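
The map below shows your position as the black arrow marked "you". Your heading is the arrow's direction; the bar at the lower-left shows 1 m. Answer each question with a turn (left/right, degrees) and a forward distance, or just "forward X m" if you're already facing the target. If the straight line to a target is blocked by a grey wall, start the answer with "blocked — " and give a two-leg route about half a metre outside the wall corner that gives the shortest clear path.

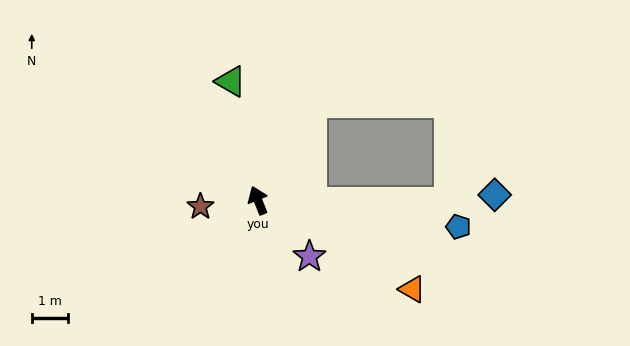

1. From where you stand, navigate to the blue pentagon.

turn right 119°, forward 5.5 m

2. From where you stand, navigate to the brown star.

turn left 74°, forward 1.6 m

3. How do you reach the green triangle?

turn right 9°, forward 3.3 m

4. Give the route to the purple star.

turn right 159°, forward 2.1 m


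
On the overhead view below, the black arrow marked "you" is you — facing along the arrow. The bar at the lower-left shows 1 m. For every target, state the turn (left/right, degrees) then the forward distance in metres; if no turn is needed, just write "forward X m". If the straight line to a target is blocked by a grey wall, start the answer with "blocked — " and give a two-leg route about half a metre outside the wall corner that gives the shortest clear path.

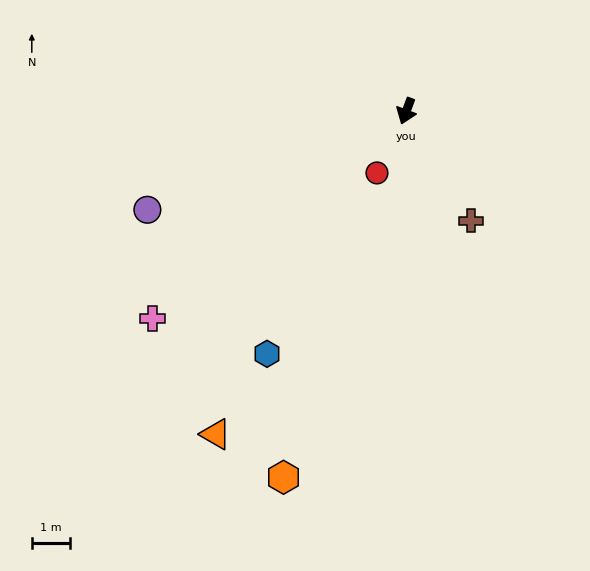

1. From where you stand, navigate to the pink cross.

turn right 30°, forward 8.6 m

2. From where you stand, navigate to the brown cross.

turn left 51°, forward 3.3 m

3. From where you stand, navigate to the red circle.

turn right 5°, forward 1.8 m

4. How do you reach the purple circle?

turn right 49°, forward 7.3 m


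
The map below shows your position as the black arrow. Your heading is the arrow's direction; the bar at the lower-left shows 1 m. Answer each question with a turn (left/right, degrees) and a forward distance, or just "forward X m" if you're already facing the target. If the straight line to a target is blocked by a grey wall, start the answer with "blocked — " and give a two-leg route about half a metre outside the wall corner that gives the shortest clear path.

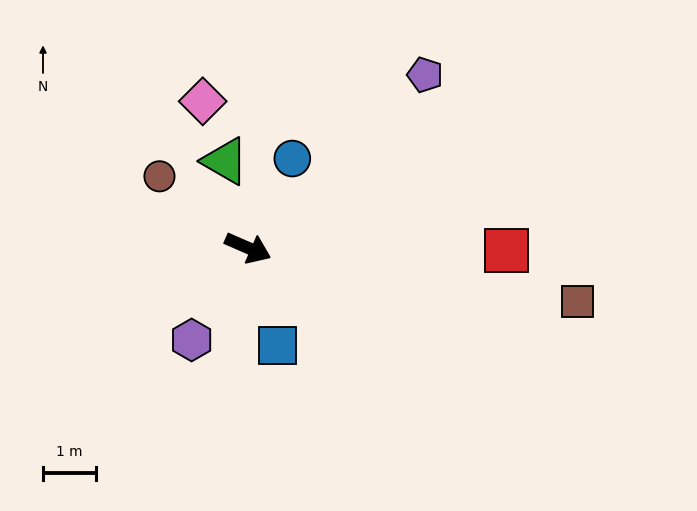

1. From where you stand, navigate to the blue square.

turn right 50°, forward 1.9 m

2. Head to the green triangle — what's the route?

turn left 128°, forward 1.7 m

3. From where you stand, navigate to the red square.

turn left 23°, forward 4.9 m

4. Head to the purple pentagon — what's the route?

turn left 68°, forward 4.6 m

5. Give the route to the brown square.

turn left 14°, forward 6.3 m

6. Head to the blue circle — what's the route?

turn left 87°, forward 1.9 m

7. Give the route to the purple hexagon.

turn right 98°, forward 2.0 m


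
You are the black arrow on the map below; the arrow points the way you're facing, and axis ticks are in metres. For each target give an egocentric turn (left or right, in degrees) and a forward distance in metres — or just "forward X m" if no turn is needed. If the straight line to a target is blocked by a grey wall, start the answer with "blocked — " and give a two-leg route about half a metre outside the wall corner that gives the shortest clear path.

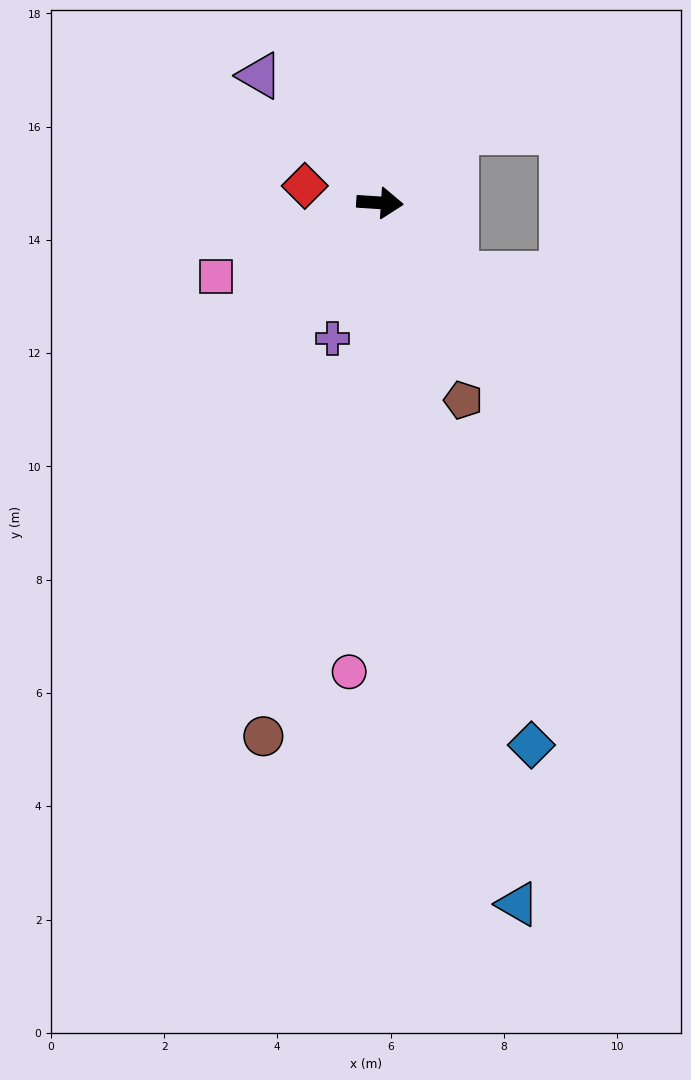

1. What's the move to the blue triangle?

turn right 75°, forward 12.6 m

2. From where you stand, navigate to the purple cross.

turn right 106°, forward 2.5 m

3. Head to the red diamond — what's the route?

turn left 171°, forward 1.4 m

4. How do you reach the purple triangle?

turn left 137°, forward 3.1 m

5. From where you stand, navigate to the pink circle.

turn right 90°, forward 8.3 m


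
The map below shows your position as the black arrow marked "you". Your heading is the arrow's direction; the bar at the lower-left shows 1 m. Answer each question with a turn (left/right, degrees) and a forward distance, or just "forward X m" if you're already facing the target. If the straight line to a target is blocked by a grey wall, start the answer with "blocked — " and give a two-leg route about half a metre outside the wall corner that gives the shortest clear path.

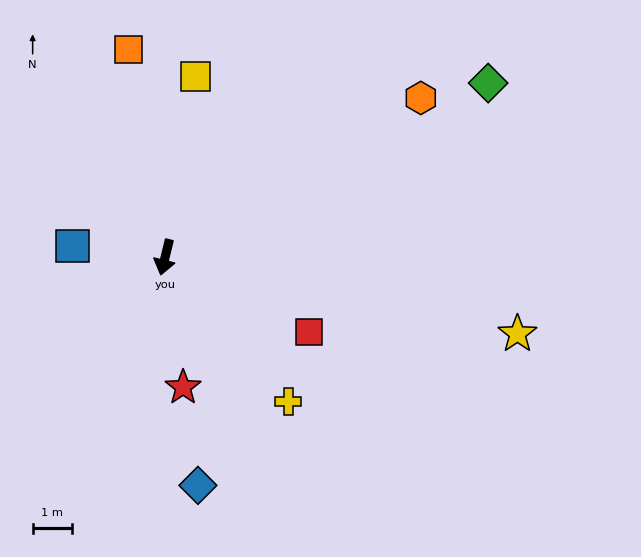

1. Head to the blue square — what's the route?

turn right 83°, forward 2.4 m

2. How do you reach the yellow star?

turn left 92°, forward 9.2 m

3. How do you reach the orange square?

turn right 156°, forward 5.4 m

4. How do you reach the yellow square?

turn right 176°, forward 4.7 m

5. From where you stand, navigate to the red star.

turn left 22°, forward 3.3 m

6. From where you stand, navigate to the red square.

turn left 76°, forward 4.1 m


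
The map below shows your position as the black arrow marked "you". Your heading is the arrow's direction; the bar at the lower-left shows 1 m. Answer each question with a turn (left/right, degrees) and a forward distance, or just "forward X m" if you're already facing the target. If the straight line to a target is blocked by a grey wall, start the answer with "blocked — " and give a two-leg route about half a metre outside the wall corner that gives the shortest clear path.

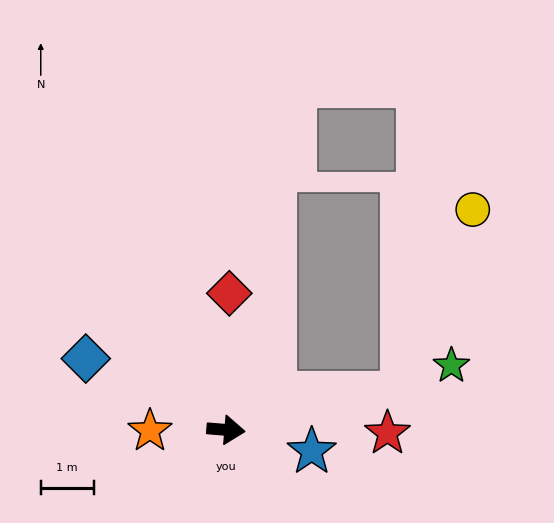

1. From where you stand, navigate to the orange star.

turn right 175°, forward 1.4 m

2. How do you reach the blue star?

turn right 9°, forward 1.7 m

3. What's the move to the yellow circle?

blocked — turn left 16°, forward 3.4 m, then turn left 58°, forward 3.7 m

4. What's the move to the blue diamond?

turn left 158°, forward 3.0 m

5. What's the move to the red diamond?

turn left 93°, forward 2.6 m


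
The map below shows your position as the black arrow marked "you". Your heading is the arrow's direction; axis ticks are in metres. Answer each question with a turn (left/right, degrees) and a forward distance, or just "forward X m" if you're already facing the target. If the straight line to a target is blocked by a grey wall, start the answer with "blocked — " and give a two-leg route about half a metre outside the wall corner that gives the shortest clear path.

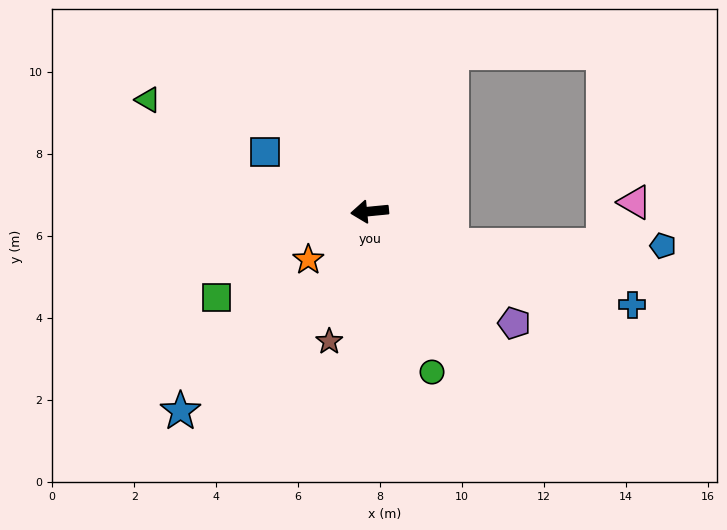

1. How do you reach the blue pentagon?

blocked — turn left 152°, forward 2.2 m, then turn left 22°, forward 5.2 m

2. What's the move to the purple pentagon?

turn left 137°, forward 4.5 m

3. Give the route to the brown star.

turn left 67°, forward 3.3 m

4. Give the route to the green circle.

turn left 106°, forward 4.2 m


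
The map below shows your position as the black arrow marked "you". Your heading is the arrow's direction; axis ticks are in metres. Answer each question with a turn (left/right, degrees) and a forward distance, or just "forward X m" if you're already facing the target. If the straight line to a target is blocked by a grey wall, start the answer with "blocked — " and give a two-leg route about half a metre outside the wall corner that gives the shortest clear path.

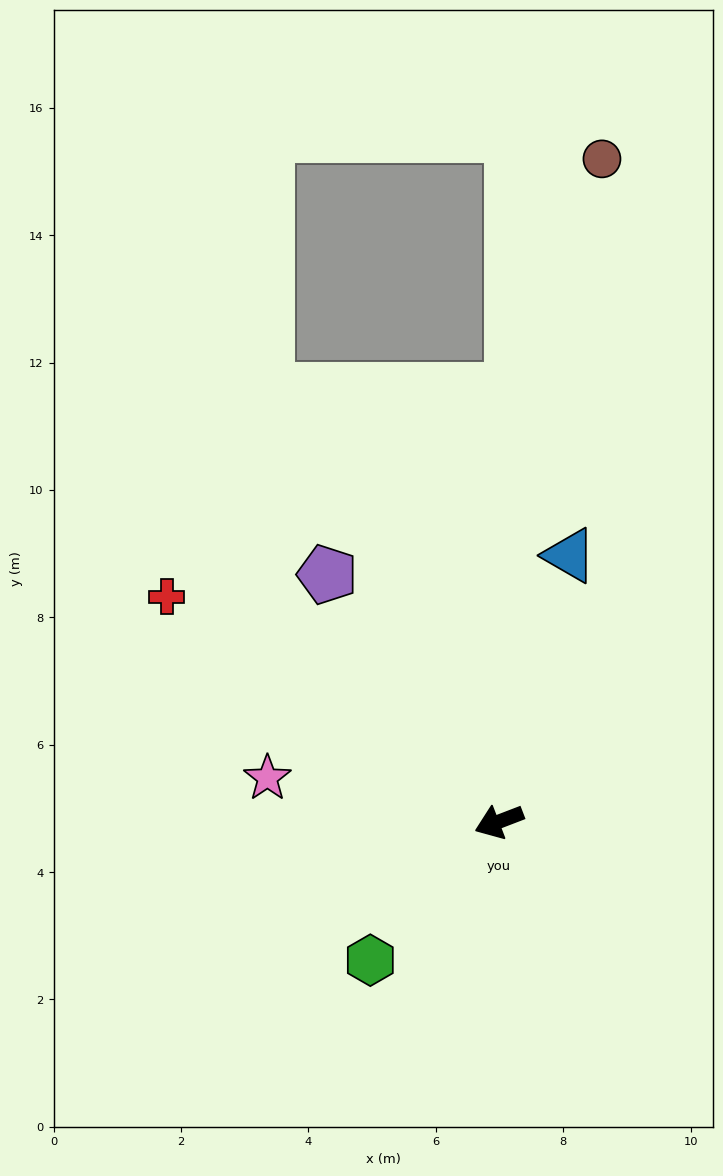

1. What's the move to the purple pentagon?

turn right 76°, forward 4.7 m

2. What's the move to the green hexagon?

turn left 26°, forward 3.0 m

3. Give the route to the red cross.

turn right 55°, forward 6.3 m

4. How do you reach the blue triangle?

turn right 126°, forward 4.3 m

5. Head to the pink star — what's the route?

turn right 32°, forward 3.7 m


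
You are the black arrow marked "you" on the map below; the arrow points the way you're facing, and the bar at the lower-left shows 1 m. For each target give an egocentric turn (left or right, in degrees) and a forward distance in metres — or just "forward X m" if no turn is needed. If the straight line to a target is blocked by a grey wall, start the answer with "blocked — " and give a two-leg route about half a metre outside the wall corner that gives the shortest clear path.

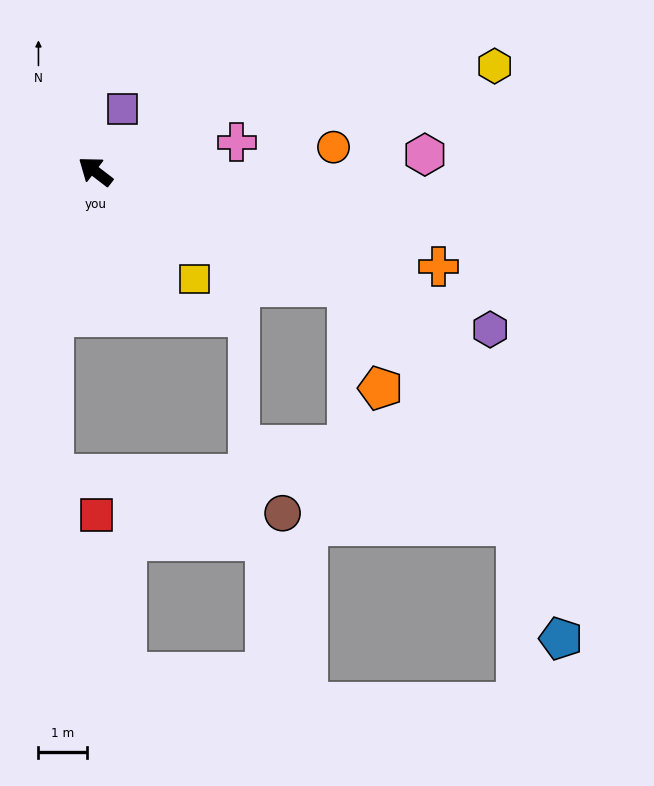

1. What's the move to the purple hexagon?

turn right 164°, forward 8.8 m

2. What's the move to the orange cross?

turn right 158°, forward 7.4 m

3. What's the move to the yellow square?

turn left 170°, forward 3.0 m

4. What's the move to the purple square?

turn right 76°, forward 1.4 m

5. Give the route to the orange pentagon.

blocked — turn right 167°, forward 5.8 m, then turn right 47°, forward 2.2 m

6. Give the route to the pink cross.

turn right 131°, forward 3.0 m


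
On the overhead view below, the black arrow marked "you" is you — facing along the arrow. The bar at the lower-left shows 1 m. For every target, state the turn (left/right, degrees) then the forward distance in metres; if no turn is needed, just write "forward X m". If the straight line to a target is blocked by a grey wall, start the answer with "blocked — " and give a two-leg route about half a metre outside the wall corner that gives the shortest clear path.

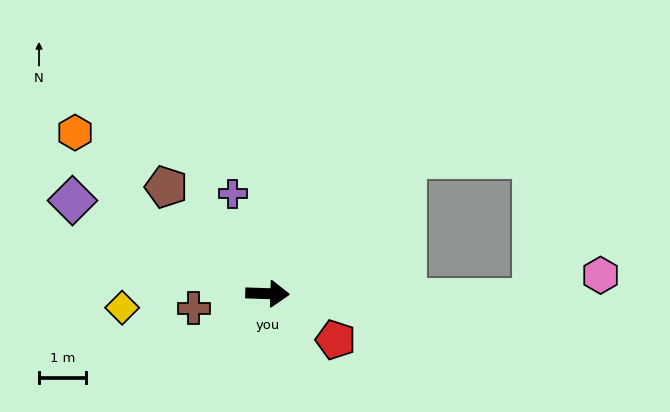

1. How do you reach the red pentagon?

turn right 32°, forward 1.7 m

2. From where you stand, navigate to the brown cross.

turn right 167°, forward 1.6 m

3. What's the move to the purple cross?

turn left 111°, forward 2.2 m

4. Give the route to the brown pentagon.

turn left 135°, forward 3.1 m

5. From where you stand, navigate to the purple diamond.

turn left 156°, forward 4.6 m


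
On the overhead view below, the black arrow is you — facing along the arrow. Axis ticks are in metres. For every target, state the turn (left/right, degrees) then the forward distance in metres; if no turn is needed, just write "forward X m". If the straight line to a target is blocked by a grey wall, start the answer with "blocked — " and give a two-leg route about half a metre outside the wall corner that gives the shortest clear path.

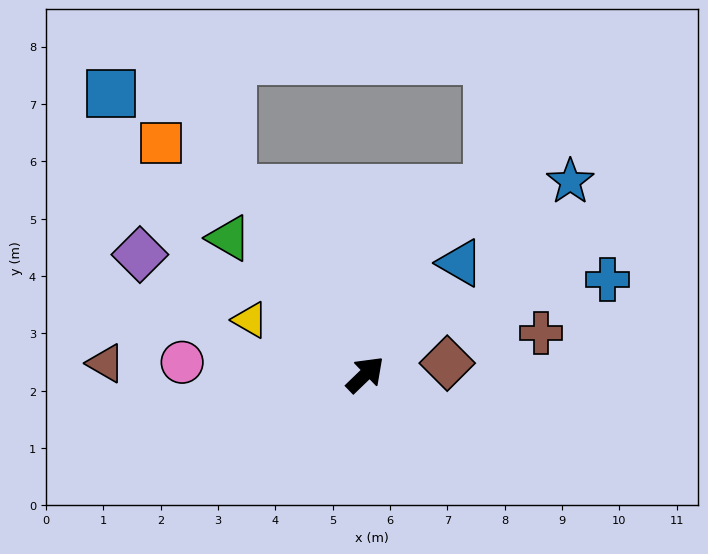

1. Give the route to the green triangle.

turn left 91°, forward 3.4 m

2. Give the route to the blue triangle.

turn left 6°, forward 2.6 m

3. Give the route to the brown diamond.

turn right 36°, forward 1.4 m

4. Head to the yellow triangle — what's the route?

turn left 111°, forward 2.2 m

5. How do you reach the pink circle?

turn left 132°, forward 3.2 m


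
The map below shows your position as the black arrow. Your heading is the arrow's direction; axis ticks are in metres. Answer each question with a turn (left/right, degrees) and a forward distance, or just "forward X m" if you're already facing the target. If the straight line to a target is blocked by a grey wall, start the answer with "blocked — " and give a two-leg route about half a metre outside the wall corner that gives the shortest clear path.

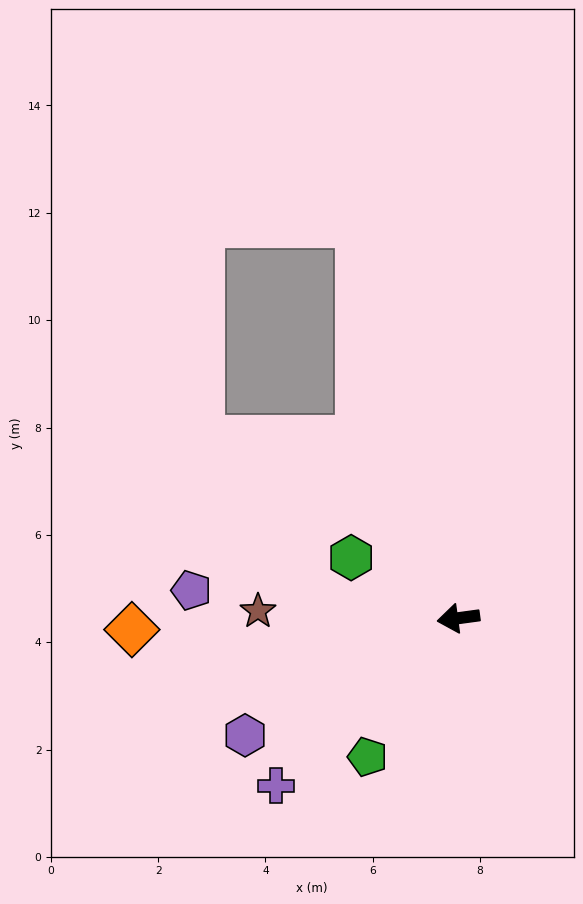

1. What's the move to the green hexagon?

turn right 37°, forward 2.3 m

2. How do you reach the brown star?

turn right 10°, forward 3.7 m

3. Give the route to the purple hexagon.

turn left 21°, forward 4.5 m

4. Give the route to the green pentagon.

turn left 49°, forward 3.1 m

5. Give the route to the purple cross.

turn left 35°, forward 4.6 m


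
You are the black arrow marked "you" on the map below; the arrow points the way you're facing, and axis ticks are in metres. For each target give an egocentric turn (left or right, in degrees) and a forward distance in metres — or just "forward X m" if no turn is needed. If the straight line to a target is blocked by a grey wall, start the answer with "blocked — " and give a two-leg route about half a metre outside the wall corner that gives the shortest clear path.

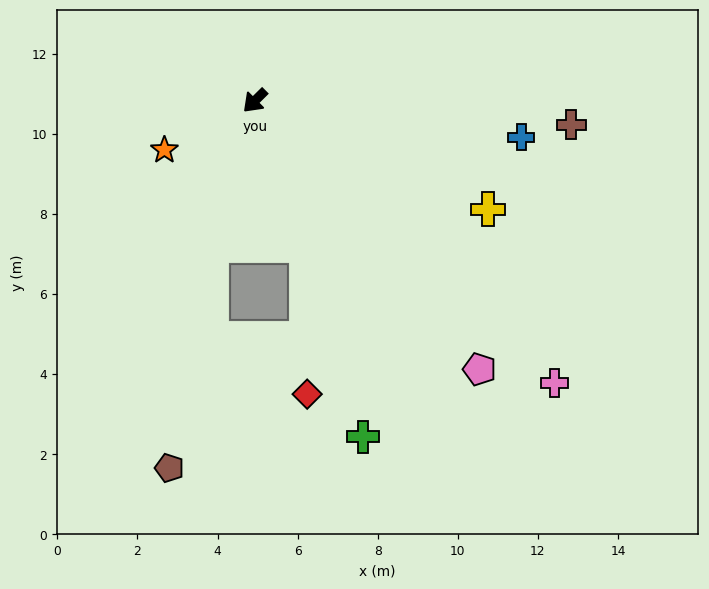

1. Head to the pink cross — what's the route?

turn left 92°, forward 10.3 m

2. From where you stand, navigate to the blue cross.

turn left 127°, forward 6.7 m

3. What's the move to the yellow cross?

turn left 110°, forward 6.4 m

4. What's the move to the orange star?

turn right 16°, forward 2.6 m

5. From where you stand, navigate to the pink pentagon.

turn left 85°, forward 8.7 m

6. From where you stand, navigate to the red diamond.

blocked — turn left 65°, forward 3.8 m, then turn right 19°, forward 3.7 m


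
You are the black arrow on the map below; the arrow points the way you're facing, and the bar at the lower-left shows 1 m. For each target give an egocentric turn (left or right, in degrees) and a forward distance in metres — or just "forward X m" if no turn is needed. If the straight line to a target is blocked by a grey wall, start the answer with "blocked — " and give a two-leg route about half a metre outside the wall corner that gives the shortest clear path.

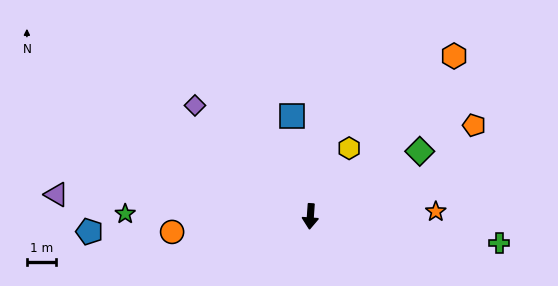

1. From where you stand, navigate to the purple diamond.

turn right 130°, forward 5.5 m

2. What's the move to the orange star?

turn left 96°, forward 4.3 m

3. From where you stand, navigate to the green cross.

turn left 86°, forward 6.6 m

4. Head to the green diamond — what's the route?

turn left 125°, forward 4.4 m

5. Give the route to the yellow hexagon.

turn left 154°, forward 2.7 m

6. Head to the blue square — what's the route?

turn right 166°, forward 3.5 m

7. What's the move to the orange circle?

turn right 80°, forward 4.8 m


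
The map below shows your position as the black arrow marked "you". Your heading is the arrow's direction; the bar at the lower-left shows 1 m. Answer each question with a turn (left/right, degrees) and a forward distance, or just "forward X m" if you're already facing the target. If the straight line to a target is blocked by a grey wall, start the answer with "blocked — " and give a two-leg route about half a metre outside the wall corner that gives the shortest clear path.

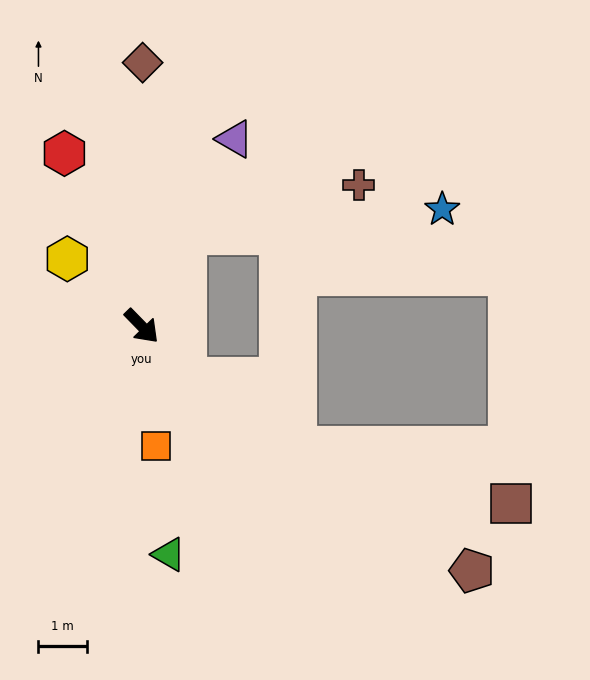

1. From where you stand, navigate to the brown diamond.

turn left 135°, forward 5.4 m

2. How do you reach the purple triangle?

turn left 109°, forward 4.3 m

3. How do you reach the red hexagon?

turn left 160°, forward 3.9 m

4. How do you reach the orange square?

turn right 37°, forward 2.5 m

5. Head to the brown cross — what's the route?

blocked — turn left 110°, forward 2.1 m, then turn right 48°, forward 3.7 m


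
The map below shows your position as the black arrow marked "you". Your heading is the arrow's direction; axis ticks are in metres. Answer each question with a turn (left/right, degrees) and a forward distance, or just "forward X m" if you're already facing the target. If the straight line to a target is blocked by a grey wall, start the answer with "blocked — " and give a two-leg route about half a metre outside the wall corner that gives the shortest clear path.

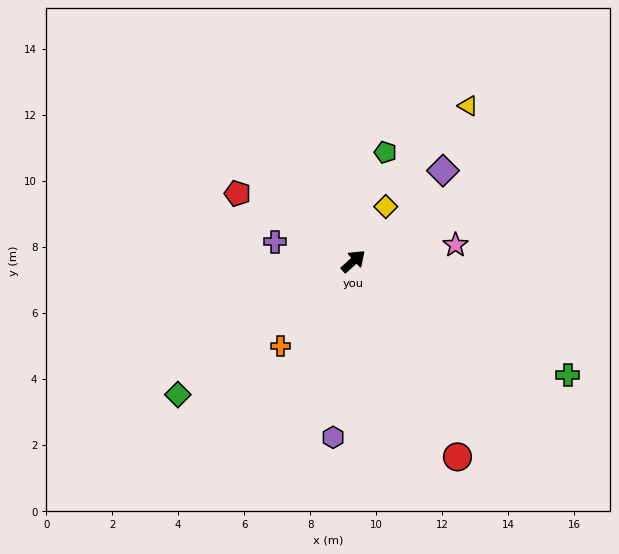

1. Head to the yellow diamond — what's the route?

turn left 17°, forward 1.9 m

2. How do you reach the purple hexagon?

turn right 139°, forward 5.4 m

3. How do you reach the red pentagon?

turn left 108°, forward 4.1 m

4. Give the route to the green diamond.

turn left 175°, forward 6.7 m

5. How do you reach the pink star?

turn right 33°, forward 3.1 m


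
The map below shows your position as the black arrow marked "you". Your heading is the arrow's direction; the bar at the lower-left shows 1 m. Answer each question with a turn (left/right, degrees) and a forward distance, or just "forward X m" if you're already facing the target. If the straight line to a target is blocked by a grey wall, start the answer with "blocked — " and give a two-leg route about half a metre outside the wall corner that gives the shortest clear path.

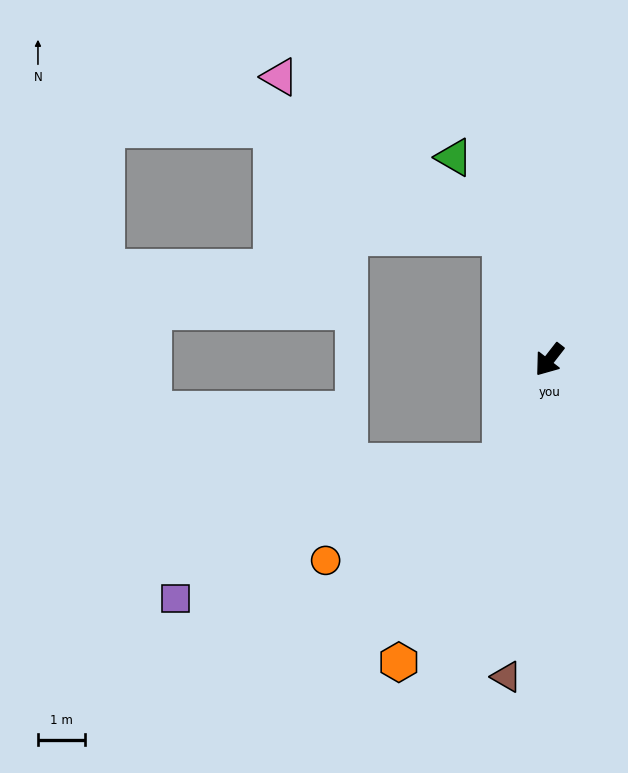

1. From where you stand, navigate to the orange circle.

blocked — turn left 14°, forward 2.4 m, then turn right 37°, forward 4.3 m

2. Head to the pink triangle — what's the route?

blocked — turn right 122°, forward 2.8 m, then turn left 34°, forward 5.8 m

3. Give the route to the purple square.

blocked — turn left 14°, forward 2.4 m, then turn right 44°, forward 7.5 m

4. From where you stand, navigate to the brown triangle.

turn left 30°, forward 6.7 m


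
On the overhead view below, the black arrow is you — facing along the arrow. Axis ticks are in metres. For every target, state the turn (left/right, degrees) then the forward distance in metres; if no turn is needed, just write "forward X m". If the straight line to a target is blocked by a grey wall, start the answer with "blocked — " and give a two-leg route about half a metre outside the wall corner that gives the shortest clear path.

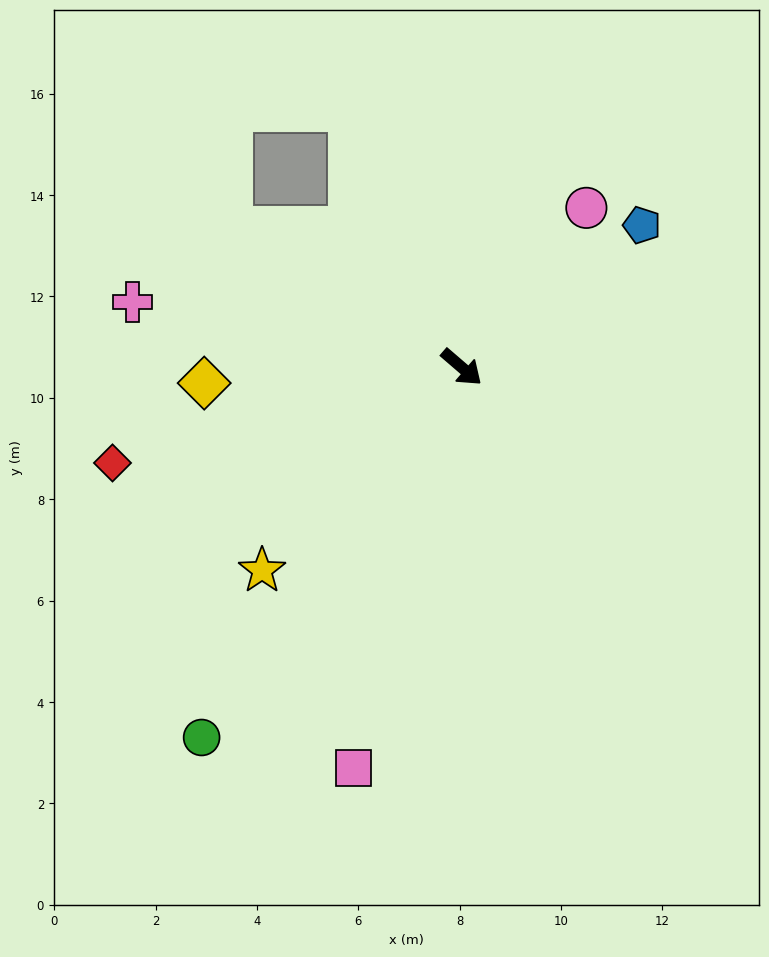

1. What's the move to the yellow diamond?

turn right 136°, forward 5.1 m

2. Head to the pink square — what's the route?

turn right 64°, forward 8.2 m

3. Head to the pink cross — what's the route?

turn right 151°, forward 6.6 m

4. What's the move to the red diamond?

turn right 124°, forward 7.1 m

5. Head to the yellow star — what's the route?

turn right 94°, forward 5.6 m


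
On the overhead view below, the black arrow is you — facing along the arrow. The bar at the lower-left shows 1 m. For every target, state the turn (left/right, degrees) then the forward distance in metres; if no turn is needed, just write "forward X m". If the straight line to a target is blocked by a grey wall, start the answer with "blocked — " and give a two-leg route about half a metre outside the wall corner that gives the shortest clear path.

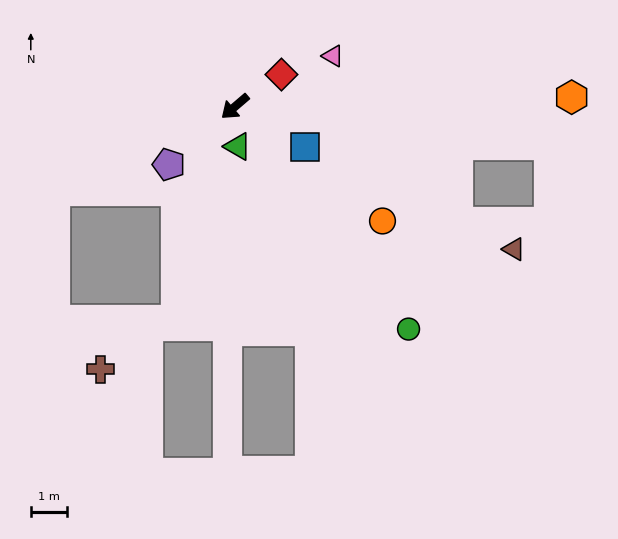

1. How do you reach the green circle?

turn left 87°, forward 7.8 m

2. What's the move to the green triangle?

turn left 53°, forward 1.1 m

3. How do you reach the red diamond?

turn left 174°, forward 1.6 m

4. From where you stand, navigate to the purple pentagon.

forward 2.4 m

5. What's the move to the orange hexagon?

turn left 141°, forward 9.3 m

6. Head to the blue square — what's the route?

turn left 109°, forward 2.2 m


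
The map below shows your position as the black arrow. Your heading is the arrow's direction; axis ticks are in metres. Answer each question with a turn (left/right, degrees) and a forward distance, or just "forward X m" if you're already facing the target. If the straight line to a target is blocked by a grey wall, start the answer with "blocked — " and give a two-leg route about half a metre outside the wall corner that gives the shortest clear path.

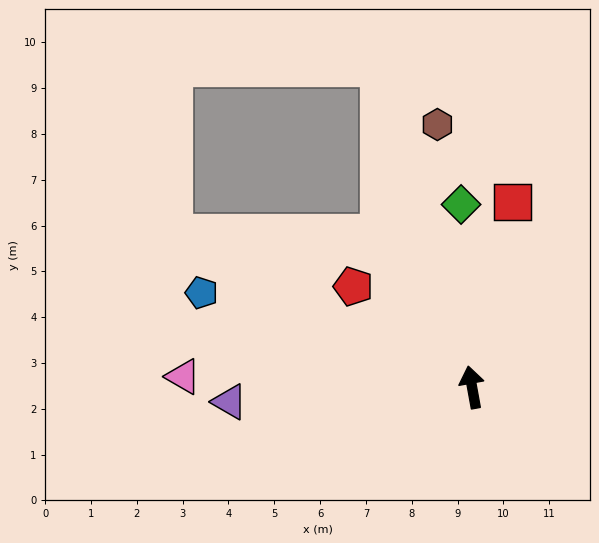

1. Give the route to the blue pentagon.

turn left 60°, forward 6.3 m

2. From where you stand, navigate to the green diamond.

turn right 7°, forward 4.0 m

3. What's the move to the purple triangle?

turn left 83°, forward 5.3 m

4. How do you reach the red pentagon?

turn left 39°, forward 3.4 m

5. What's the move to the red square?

turn right 23°, forward 4.1 m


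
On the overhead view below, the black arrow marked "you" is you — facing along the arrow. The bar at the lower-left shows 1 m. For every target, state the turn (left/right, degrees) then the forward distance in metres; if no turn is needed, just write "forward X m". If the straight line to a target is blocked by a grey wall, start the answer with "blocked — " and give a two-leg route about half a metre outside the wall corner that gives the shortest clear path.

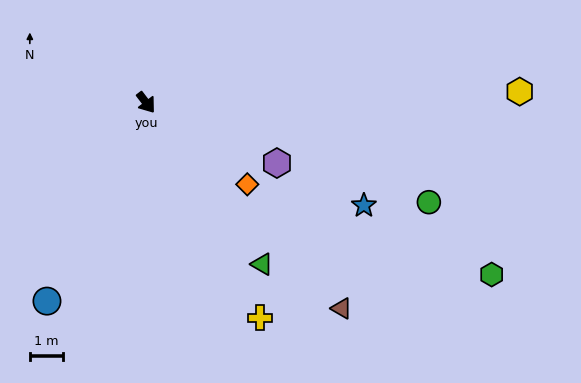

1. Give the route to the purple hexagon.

turn left 28°, forward 4.4 m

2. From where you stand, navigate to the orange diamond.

turn left 14°, forward 4.0 m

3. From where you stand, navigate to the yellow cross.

turn right 10°, forward 7.4 m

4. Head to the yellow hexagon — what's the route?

turn left 54°, forward 11.4 m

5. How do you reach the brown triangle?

turn left 6°, forward 8.7 m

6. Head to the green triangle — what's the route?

forward 6.1 m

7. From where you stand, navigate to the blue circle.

turn right 64°, forward 6.8 m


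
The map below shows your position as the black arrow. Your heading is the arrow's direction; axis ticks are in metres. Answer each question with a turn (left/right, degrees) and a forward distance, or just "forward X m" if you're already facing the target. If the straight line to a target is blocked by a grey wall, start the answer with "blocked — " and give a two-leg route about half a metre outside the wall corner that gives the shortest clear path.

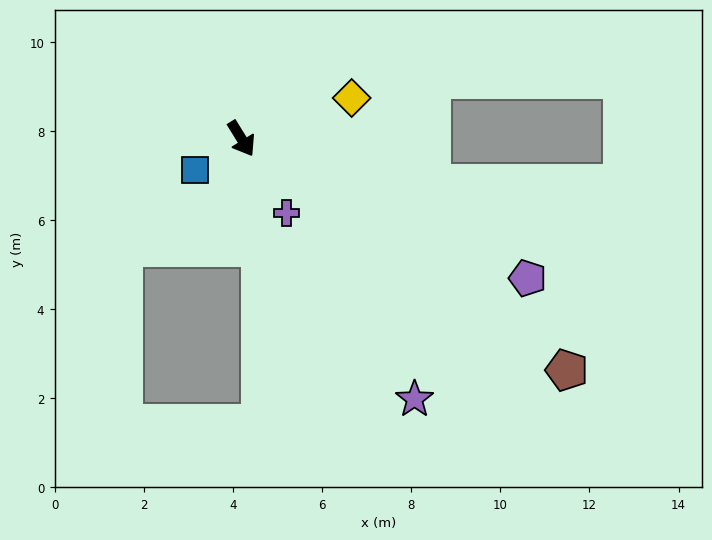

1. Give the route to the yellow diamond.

turn left 79°, forward 2.6 m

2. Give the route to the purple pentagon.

turn left 32°, forward 7.1 m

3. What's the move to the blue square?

turn right 88°, forward 1.3 m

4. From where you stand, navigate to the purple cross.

forward 2.0 m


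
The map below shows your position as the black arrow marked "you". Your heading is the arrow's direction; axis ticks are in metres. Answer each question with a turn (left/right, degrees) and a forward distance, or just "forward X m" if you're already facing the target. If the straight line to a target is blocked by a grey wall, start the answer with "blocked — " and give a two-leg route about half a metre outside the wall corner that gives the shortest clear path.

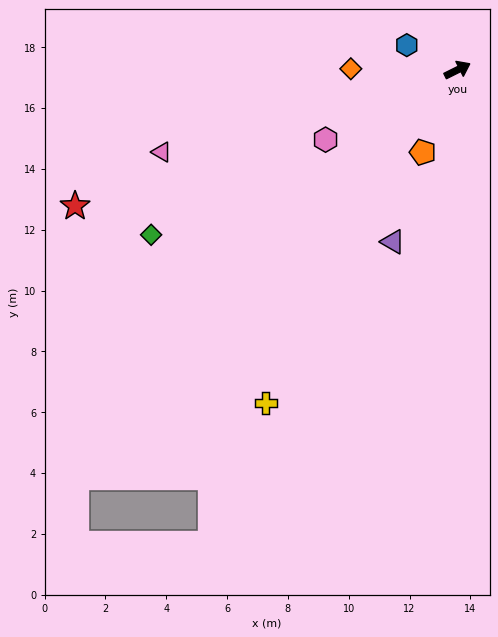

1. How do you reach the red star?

turn left 173°, forward 13.3 m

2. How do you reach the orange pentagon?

turn right 139°, forward 2.9 m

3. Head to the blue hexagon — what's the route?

turn left 127°, forward 1.9 m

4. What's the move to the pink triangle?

turn left 169°, forward 10.1 m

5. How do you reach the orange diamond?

turn left 153°, forward 3.5 m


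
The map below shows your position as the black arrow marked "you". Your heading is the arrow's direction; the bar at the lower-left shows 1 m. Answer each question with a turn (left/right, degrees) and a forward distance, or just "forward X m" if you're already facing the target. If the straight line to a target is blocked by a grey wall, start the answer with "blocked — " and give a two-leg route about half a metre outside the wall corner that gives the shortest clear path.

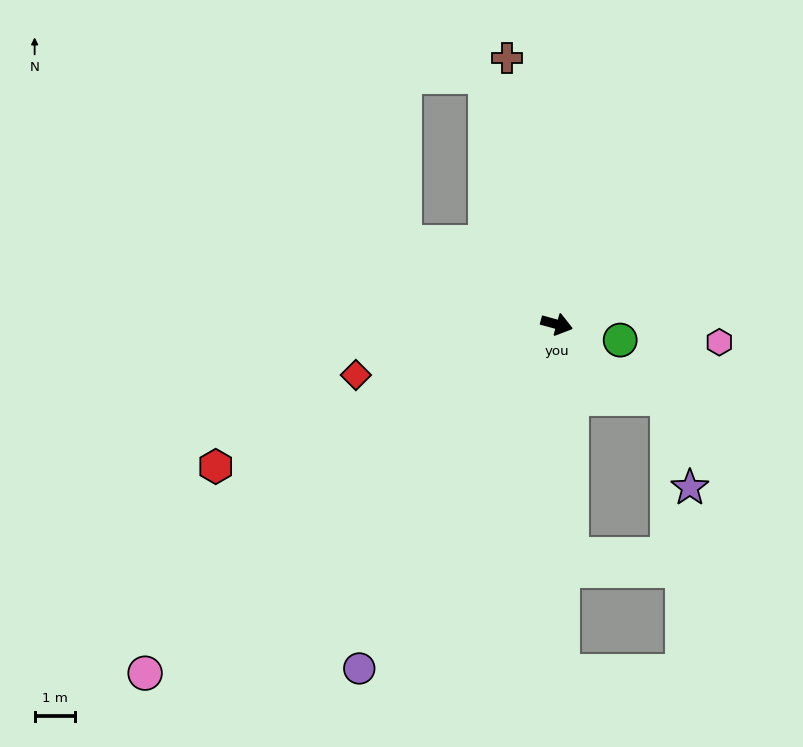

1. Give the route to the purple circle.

turn right 104°, forward 9.9 m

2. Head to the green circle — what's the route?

forward 1.6 m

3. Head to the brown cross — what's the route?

turn left 116°, forward 6.8 m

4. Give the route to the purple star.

blocked — turn right 19°, forward 3.3 m, then turn right 41°, forward 2.3 m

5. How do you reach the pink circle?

turn right 124°, forward 13.5 m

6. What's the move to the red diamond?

turn right 150°, forward 5.2 m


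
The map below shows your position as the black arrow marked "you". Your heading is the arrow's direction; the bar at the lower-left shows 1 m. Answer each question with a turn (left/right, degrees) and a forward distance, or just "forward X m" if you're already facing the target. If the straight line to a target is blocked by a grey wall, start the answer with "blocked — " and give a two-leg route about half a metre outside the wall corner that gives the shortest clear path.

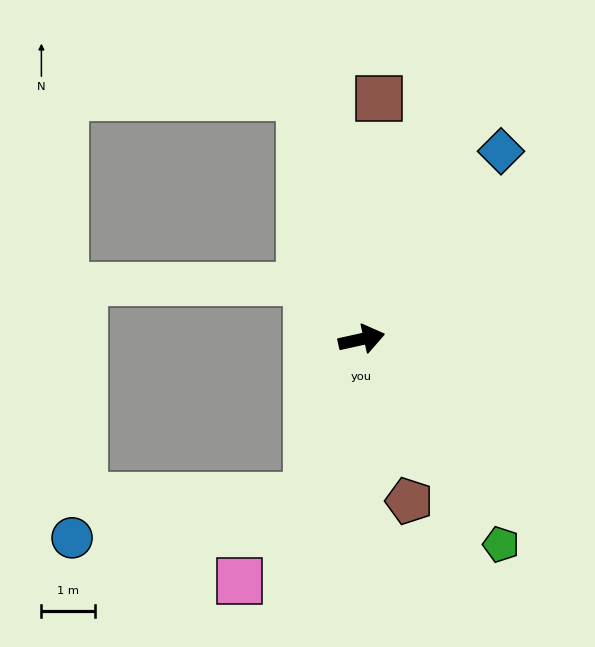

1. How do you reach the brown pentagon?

turn right 86°, forward 3.1 m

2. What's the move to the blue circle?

blocked — turn right 122°, forward 3.1 m, then turn right 60°, forward 4.4 m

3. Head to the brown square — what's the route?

turn left 73°, forward 4.5 m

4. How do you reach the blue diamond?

turn left 41°, forward 4.4 m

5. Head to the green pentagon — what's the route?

turn right 68°, forward 4.6 m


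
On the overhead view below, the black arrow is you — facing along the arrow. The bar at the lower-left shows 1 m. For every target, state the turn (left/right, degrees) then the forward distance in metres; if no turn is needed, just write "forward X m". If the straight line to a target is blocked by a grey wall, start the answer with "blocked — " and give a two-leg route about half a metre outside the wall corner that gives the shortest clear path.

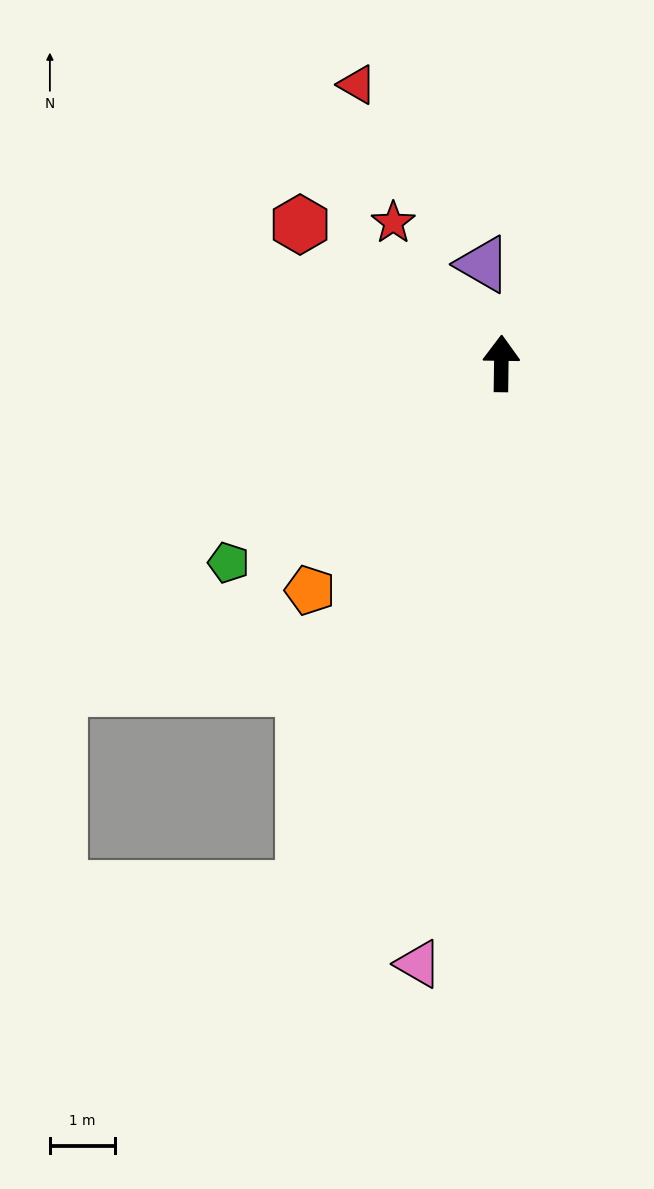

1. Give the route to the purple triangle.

turn left 11°, forward 1.6 m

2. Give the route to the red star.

turn left 38°, forward 2.7 m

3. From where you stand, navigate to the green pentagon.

turn left 127°, forward 5.2 m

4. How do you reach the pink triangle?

turn left 173°, forward 9.3 m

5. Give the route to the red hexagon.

turn left 56°, forward 3.8 m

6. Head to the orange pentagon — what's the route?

turn left 141°, forward 4.6 m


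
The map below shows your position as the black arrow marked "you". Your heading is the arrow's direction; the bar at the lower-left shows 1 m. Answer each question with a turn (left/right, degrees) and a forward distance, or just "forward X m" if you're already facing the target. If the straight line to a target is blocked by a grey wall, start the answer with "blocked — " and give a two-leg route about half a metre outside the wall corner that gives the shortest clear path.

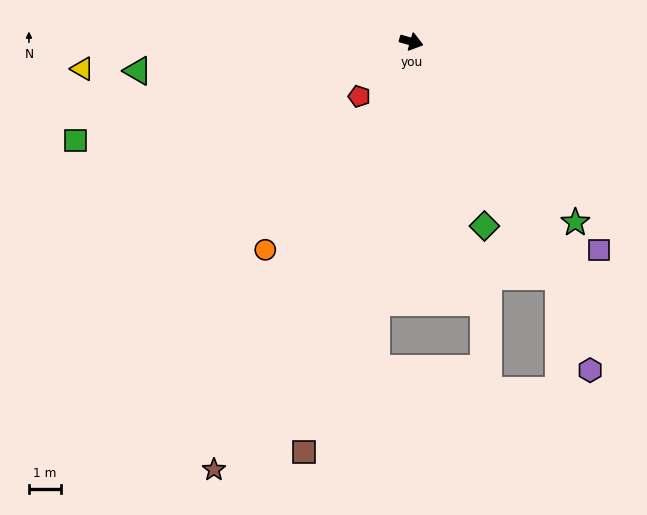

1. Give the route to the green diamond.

turn right 53°, forward 6.2 m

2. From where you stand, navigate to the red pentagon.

turn right 118°, forward 2.3 m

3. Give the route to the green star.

turn right 32°, forward 7.6 m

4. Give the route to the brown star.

turn right 99°, forward 14.7 m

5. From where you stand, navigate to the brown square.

turn right 89°, forward 13.2 m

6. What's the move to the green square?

turn right 148°, forward 10.9 m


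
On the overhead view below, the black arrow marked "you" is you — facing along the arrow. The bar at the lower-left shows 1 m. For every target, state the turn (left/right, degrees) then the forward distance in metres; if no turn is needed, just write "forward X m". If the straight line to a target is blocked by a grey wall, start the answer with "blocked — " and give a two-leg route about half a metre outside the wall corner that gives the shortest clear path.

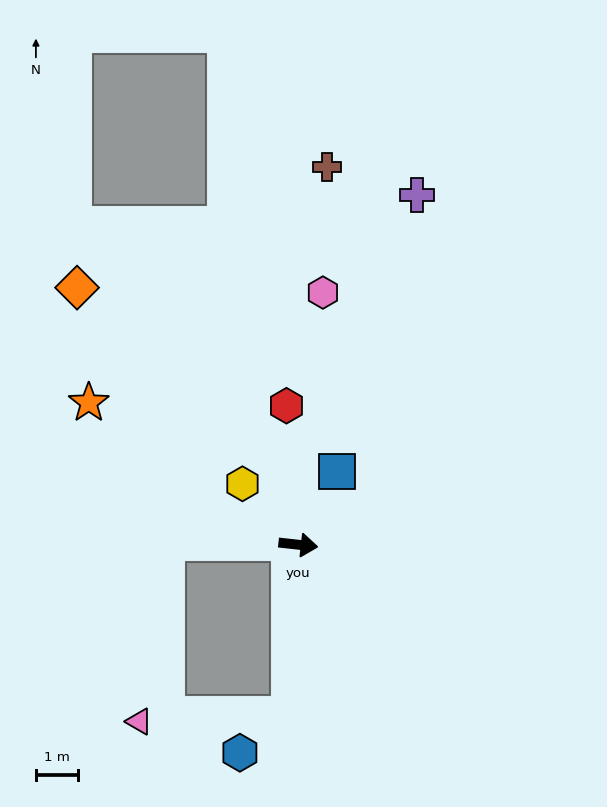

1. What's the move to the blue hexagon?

blocked — turn right 87°, forward 4.0 m, then turn right 48°, forward 1.5 m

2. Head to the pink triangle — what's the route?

blocked — turn right 174°, forward 3.1 m, then turn left 81°, forward 4.3 m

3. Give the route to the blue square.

turn left 69°, forward 2.0 m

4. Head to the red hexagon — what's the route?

turn left 101°, forward 3.3 m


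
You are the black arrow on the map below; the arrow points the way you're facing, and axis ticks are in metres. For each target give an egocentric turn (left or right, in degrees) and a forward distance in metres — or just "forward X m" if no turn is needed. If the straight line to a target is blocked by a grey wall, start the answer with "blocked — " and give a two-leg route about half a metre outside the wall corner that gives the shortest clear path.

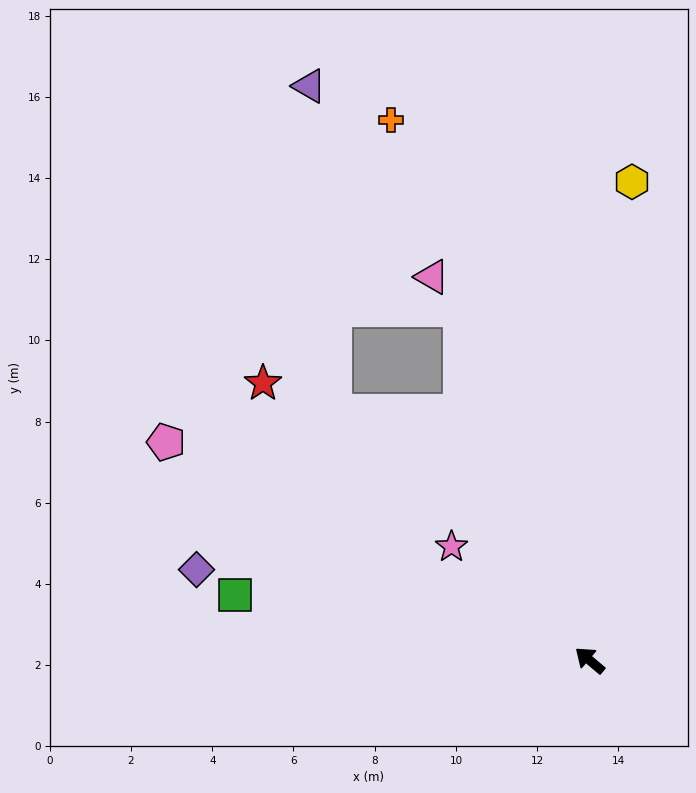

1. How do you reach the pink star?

forward 4.4 m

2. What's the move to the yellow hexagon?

turn right 55°, forward 11.8 m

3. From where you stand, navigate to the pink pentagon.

turn left 13°, forward 11.7 m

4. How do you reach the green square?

turn left 30°, forward 8.9 m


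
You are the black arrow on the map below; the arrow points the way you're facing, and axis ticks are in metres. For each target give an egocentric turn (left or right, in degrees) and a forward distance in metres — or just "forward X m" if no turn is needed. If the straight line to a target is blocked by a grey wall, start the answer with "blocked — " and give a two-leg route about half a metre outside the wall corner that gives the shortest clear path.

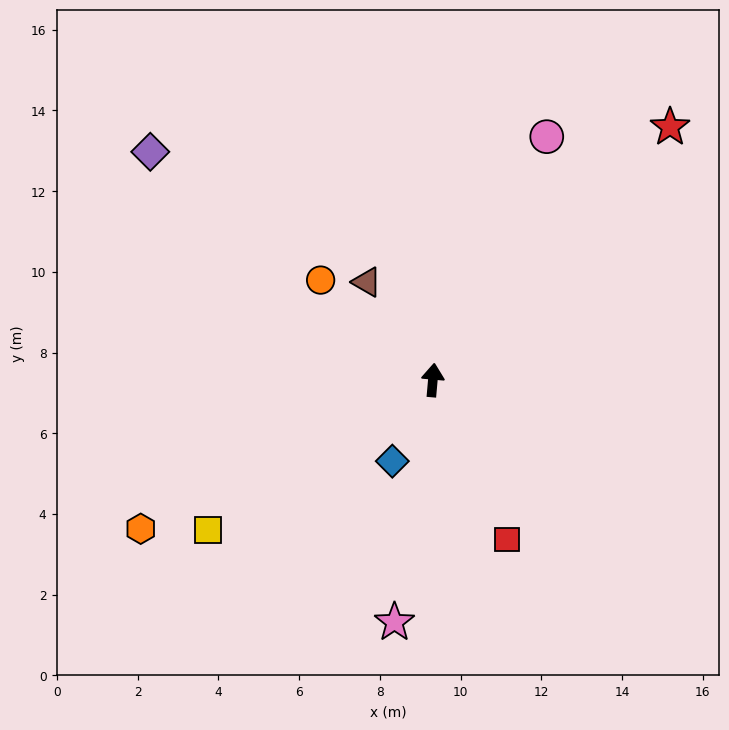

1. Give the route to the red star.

turn right 38°, forward 8.6 m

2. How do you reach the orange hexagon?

turn left 122°, forward 8.1 m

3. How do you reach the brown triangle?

turn left 39°, forward 2.9 m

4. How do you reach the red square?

turn right 150°, forward 4.4 m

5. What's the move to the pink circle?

turn right 20°, forward 6.7 m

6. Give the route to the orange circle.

turn left 53°, forward 3.7 m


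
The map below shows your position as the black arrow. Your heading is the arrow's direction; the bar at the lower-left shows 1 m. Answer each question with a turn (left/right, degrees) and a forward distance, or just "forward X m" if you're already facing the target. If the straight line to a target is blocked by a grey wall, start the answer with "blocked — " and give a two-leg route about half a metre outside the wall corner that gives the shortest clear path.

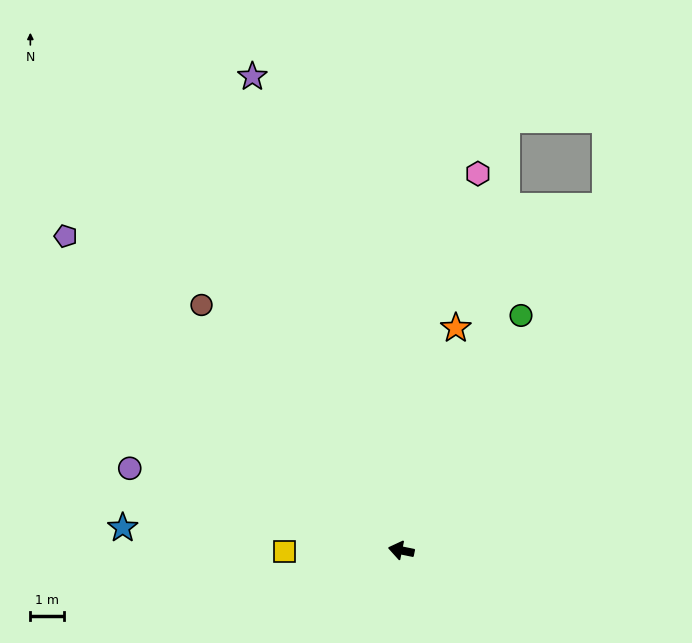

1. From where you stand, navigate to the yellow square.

turn left 12°, forward 3.4 m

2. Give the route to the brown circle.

turn right 39°, forward 9.3 m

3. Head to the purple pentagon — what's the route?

turn right 32°, forward 13.5 m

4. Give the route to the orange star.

turn right 92°, forward 6.7 m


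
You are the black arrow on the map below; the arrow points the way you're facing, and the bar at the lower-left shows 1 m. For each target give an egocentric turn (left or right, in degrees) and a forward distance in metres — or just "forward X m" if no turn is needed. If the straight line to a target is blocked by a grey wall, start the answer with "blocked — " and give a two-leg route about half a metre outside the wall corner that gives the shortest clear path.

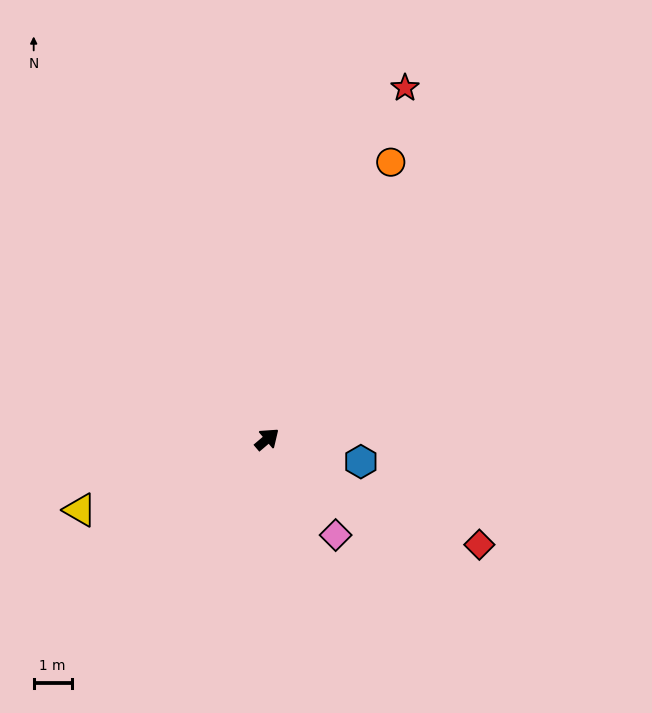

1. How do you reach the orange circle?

turn left 26°, forward 8.0 m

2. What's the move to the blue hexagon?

turn right 54°, forward 2.5 m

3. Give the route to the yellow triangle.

turn left 160°, forward 5.3 m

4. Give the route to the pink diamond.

turn right 95°, forward 3.1 m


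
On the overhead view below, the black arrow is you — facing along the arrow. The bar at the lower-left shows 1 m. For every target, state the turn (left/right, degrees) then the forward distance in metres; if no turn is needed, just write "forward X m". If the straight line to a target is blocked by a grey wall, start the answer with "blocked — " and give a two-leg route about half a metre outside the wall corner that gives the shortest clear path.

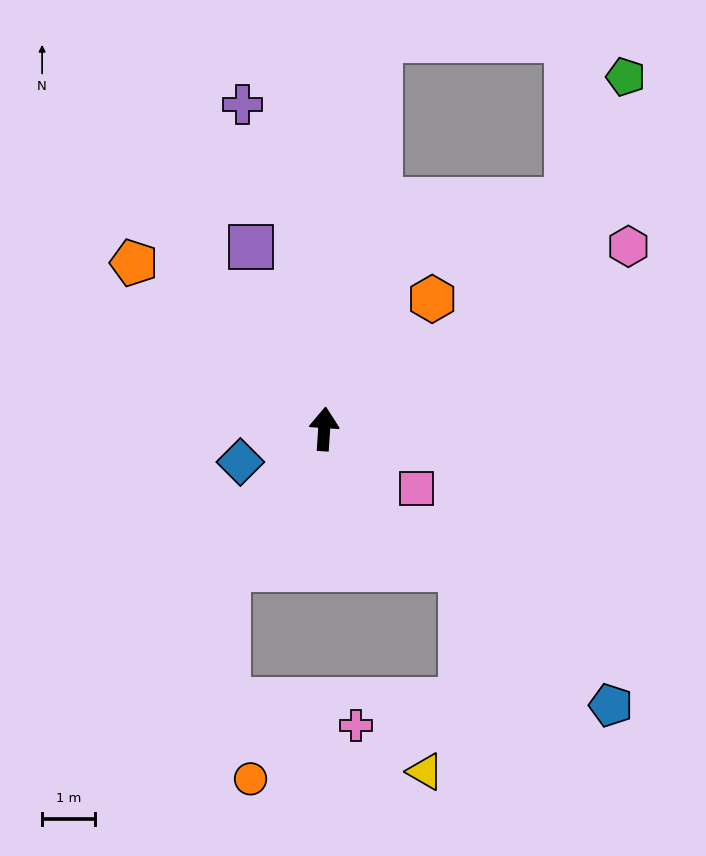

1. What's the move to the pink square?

turn right 119°, forward 2.1 m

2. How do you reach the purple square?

turn left 26°, forward 3.7 m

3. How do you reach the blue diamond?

turn left 115°, forward 1.7 m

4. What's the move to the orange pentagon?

turn left 53°, forward 4.8 m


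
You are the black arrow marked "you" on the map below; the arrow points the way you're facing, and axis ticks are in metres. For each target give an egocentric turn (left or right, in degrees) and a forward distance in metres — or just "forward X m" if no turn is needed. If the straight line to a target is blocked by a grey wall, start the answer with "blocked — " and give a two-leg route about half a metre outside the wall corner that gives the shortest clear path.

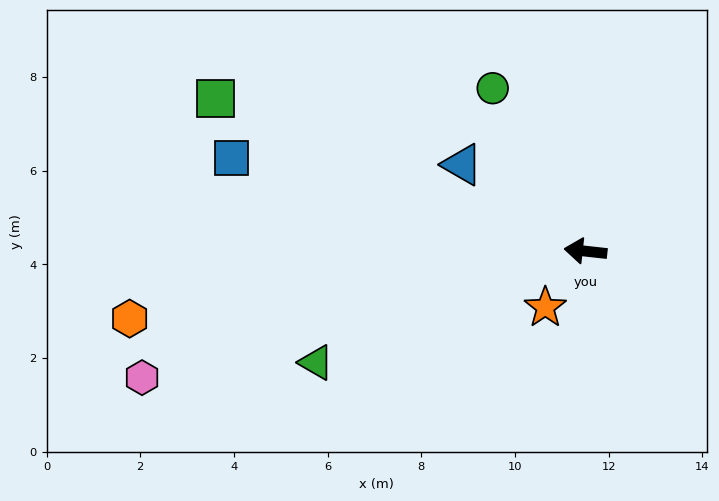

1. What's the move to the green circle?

turn right 54°, forward 4.0 m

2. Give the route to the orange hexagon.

turn left 15°, forward 9.8 m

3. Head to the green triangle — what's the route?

turn left 29°, forward 6.2 m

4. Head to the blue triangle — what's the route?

turn right 29°, forward 3.2 m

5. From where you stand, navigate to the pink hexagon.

turn left 22°, forward 9.8 m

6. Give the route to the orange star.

turn left 61°, forward 1.5 m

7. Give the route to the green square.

turn right 16°, forward 8.5 m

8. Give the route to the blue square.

turn right 9°, forward 7.8 m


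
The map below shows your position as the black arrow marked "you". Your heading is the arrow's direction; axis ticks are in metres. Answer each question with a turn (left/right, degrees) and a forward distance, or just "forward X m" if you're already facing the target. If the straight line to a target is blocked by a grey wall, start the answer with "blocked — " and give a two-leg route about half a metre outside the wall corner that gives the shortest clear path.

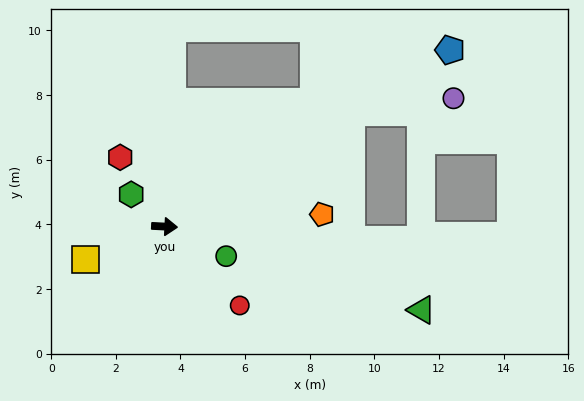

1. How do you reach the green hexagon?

turn left 139°, forward 1.4 m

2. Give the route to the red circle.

turn right 43°, forward 3.4 m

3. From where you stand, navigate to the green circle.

turn right 23°, forward 2.1 m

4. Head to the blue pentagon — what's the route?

turn left 35°, forward 10.4 m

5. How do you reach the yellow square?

turn right 154°, forward 2.7 m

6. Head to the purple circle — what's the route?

blocked — turn left 34°, forward 6.8 m, then turn right 23°, forward 3.2 m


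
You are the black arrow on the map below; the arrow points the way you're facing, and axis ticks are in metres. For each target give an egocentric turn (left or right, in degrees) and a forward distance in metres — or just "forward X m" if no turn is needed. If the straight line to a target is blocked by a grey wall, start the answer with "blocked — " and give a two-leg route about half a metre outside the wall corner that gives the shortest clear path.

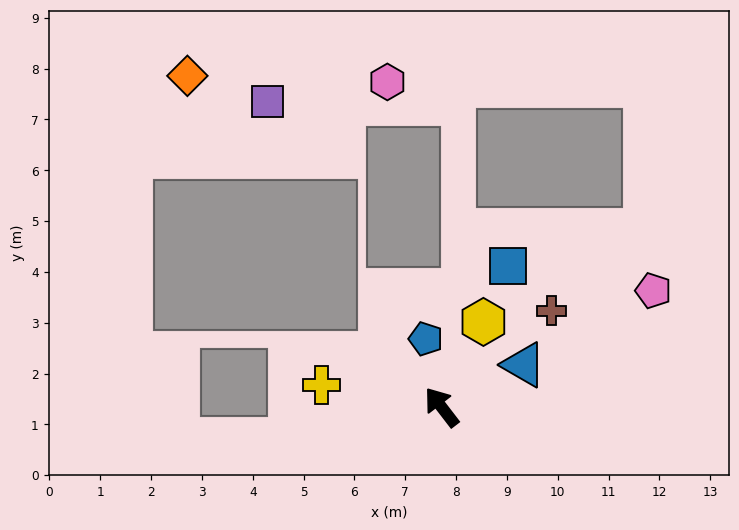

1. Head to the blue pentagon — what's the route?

turn right 25°, forward 1.4 m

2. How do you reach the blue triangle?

turn right 100°, forward 1.8 m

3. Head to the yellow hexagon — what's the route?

turn right 64°, forward 1.9 m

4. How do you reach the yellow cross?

turn left 42°, forward 2.4 m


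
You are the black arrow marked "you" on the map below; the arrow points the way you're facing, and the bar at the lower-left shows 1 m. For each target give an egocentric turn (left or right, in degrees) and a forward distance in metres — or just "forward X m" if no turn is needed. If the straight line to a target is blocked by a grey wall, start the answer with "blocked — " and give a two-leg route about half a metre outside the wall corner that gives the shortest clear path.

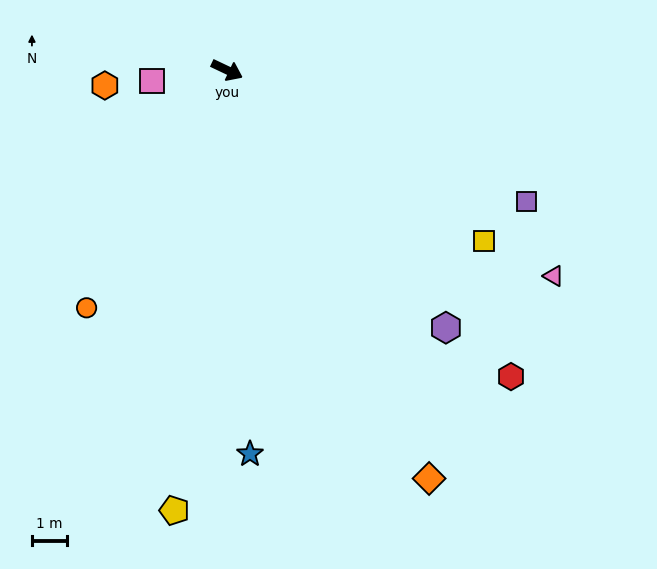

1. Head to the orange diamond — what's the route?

turn right 38°, forward 13.1 m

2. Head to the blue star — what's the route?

turn right 61°, forward 11.0 m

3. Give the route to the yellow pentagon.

turn right 71°, forward 12.7 m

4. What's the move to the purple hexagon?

turn right 24°, forward 9.7 m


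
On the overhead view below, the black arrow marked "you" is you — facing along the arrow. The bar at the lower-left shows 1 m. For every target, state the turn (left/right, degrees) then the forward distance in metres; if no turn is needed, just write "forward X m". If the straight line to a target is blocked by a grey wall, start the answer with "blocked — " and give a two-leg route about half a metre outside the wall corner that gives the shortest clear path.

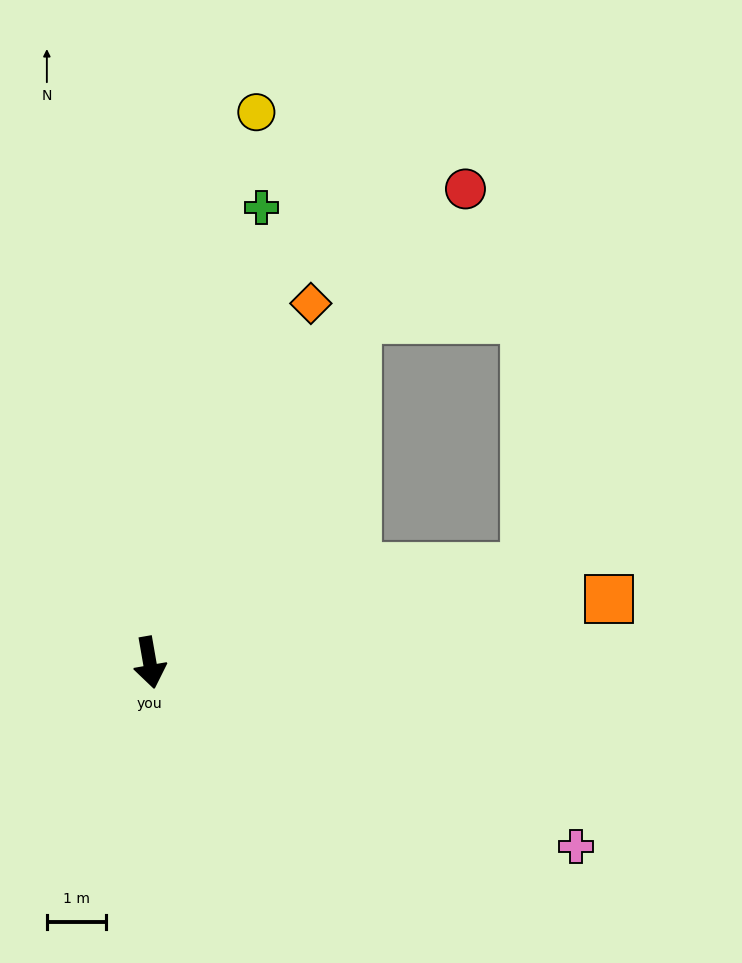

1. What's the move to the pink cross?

turn left 57°, forward 7.8 m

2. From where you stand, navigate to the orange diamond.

turn left 146°, forward 6.6 m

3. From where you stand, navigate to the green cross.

turn left 156°, forward 7.9 m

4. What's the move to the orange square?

turn left 88°, forward 7.8 m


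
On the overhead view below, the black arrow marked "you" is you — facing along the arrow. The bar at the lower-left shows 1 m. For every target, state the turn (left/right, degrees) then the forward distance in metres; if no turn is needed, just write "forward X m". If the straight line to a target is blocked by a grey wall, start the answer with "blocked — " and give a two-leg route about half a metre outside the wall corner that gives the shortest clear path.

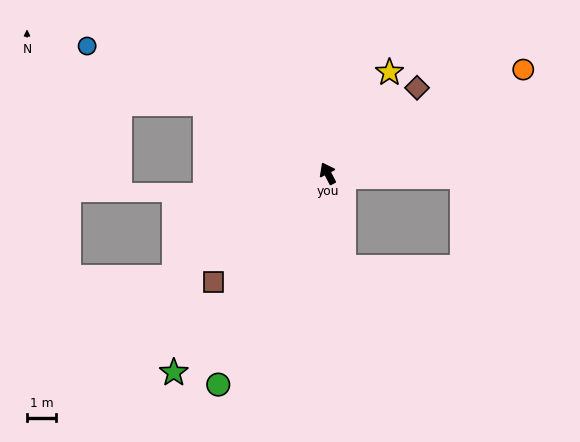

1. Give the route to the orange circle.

turn right 89°, forward 7.7 m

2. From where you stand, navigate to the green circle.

turn left 125°, forward 8.3 m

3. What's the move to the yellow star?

turn right 59°, forward 4.1 m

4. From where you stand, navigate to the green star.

turn left 115°, forward 8.8 m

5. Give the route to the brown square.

turn left 106°, forward 5.5 m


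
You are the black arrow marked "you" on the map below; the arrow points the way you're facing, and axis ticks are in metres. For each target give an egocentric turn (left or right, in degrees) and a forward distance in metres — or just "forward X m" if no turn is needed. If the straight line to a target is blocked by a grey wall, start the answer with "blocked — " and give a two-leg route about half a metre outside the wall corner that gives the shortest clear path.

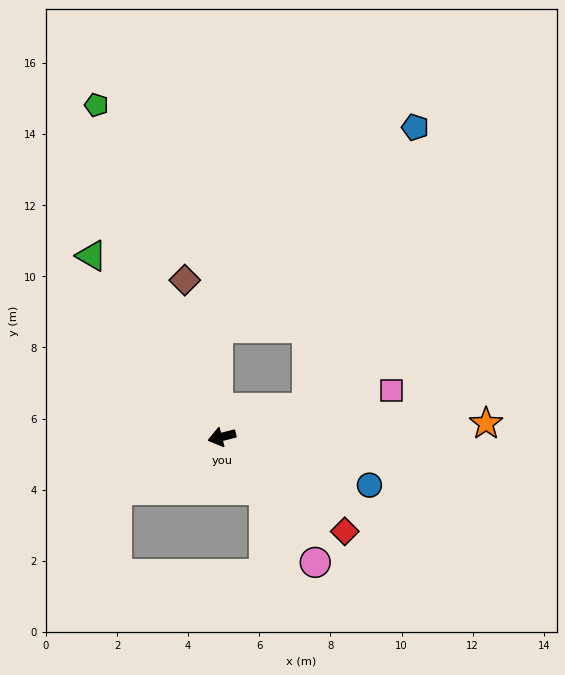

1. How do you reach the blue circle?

turn left 148°, forward 4.4 m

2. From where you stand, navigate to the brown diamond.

turn right 91°, forward 4.5 m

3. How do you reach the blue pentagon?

blocked — turn right 175°, forward 2.5 m, then turn left 50°, forward 8.5 m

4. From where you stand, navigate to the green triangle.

turn right 69°, forward 6.3 m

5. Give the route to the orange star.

turn left 169°, forward 7.4 m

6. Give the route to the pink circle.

turn left 112°, forward 4.4 m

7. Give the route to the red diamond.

turn left 128°, forward 4.4 m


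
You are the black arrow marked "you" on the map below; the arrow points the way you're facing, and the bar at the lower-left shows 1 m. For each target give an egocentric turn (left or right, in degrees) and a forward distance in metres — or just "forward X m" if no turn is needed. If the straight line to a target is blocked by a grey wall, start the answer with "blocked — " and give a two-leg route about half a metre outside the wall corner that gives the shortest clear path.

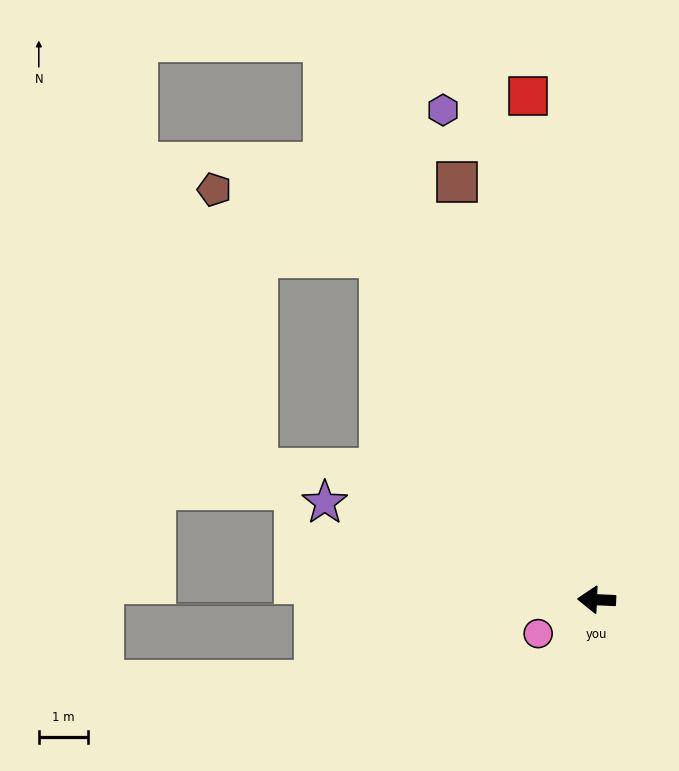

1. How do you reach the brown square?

turn right 69°, forward 9.0 m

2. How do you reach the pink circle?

turn left 33°, forward 1.4 m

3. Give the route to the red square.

turn right 80°, forward 10.3 m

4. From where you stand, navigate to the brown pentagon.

blocked — turn right 55°, forward 8.2 m, then turn left 35°, forward 3.6 m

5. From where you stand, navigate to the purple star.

turn right 17°, forward 5.9 m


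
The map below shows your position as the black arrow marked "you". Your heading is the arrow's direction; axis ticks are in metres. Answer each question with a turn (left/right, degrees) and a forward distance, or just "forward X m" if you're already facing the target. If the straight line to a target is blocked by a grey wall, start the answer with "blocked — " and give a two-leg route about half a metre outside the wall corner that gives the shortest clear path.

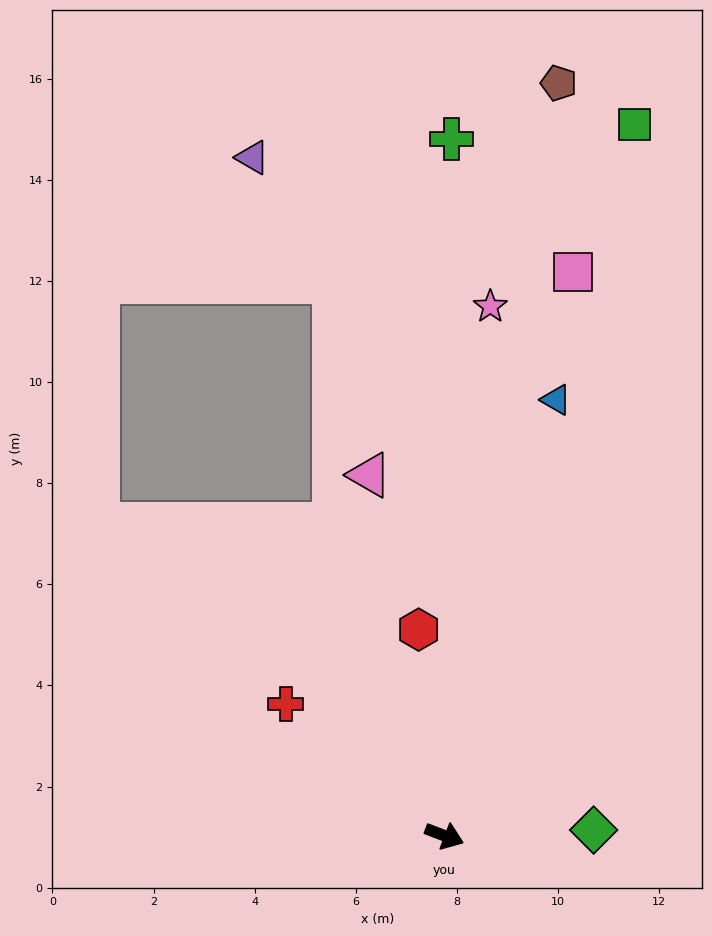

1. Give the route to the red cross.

turn left 161°, forward 4.1 m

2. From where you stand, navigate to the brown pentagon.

turn left 102°, forward 15.1 m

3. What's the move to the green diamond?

turn left 23°, forward 3.0 m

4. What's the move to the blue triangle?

turn left 97°, forward 8.9 m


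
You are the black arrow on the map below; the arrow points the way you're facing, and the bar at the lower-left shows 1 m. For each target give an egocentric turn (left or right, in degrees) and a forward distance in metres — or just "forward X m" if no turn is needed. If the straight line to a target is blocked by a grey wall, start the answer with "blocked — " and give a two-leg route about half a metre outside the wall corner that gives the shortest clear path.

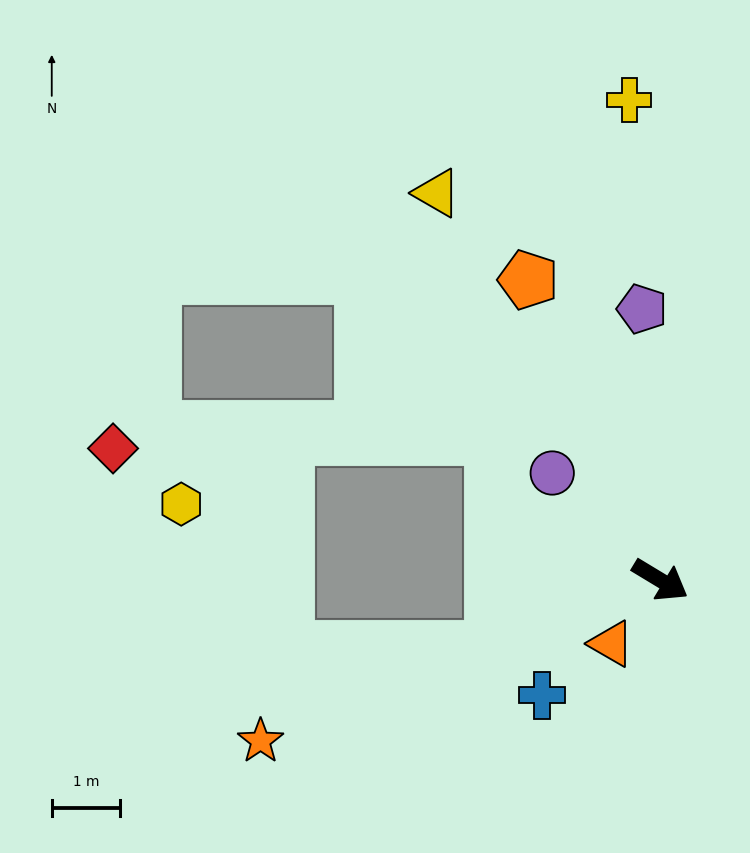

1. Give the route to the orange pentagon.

turn left 145°, forward 4.8 m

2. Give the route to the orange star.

turn right 127°, forward 6.3 m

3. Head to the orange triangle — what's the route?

turn right 96°, forward 1.2 m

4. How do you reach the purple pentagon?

turn left 125°, forward 4.0 m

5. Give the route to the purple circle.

turn left 166°, forward 2.2 m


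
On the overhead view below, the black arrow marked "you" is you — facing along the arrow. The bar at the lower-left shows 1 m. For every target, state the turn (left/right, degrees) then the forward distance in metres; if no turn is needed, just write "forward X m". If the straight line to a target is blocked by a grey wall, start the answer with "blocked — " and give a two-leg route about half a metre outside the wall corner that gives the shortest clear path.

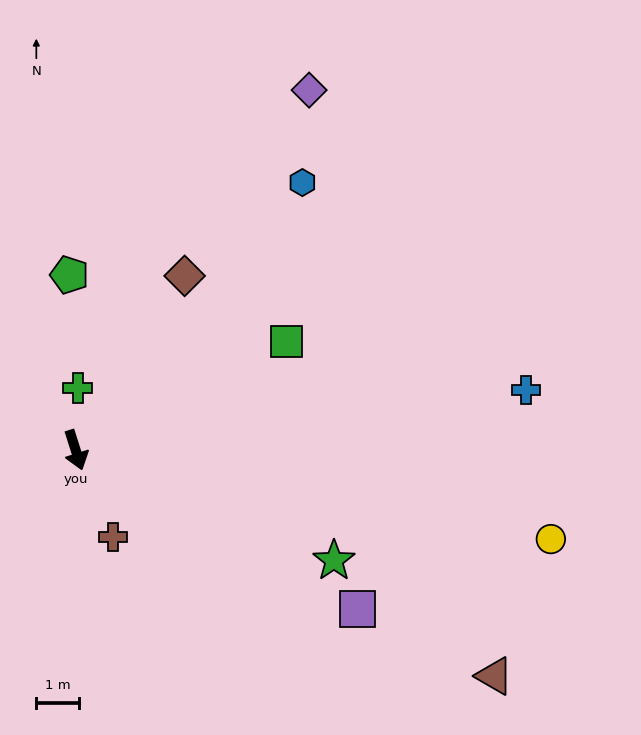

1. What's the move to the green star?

turn left 49°, forward 6.6 m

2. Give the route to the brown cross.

turn left 6°, forward 2.2 m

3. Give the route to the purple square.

turn left 43°, forward 7.5 m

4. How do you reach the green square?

turn left 100°, forward 5.5 m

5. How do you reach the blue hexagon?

turn left 122°, forward 8.2 m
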